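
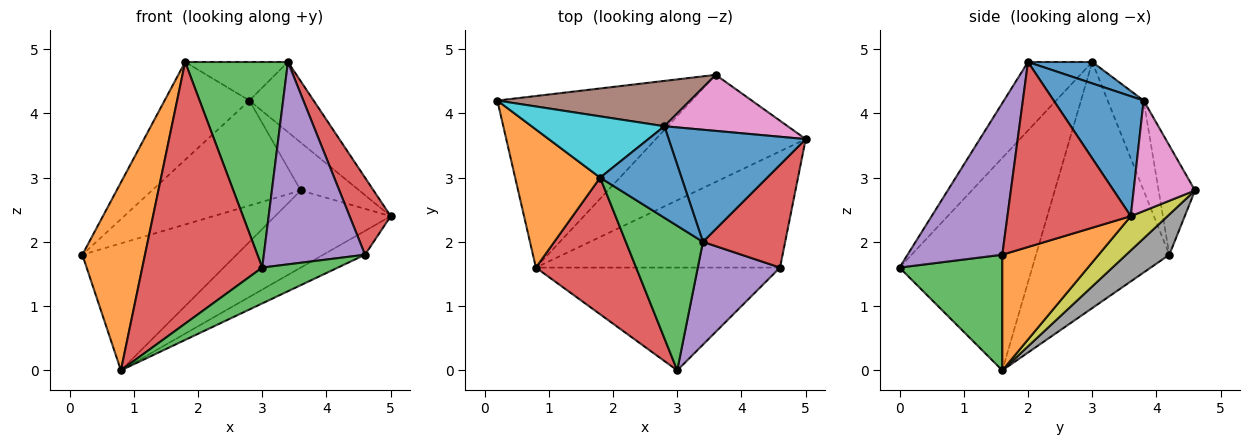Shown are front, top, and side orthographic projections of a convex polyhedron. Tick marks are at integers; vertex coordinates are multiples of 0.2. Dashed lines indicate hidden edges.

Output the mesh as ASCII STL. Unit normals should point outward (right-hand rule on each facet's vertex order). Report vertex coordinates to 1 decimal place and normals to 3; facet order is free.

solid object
 facet normal 0.596 0.426 0.681
  outer loop
   vertex 2.8 3.8 4.2
   vertex 3.4 2.0 4.8
   vertex 5.0 3.6 2.4
  endloop
 endfacet
 facet normal 0.421 0.182 -0.889
  outer loop
   vertex 4.6 1.6 1.8
   vertex 0.8 1.6 0.0
   vertex 5.0 3.6 2.4
  endloop
 endfacet
 facet normal 0.408 -0.301 -0.862
  outer loop
   vertex 4.6 1.6 1.8
   vertex 3.0 0.0 1.6
   vertex 0.8 1.6 0.0
  endloop
 endfacet
 facet normal 0.874 -0.291 0.389
  outer loop
   vertex 4.6 1.6 1.8
   vertex 5.0 3.6 2.4
   vertex 3.4 2.0 4.8
  endloop
 endfacet
 facet normal 0.641 -0.684 0.348
  outer loop
   vertex 4.6 1.6 1.8
   vertex 3.4 2.0 4.8
   vertex 3.0 0.0 1.6
  endloop
 endfacet
 facet normal -0.219 0.896 0.387
  outer loop
   vertex 3.6 4.6 2.8
   vertex 0.2 4.2 1.8
   vertex 2.8 3.8 4.2
  endloop
 endfacet
 facet normal 0.563 0.537 0.628
  outer loop
   vertex 3.6 4.6 2.8
   vertex 2.8 3.8 4.2
   vertex 5.0 3.6 2.4
  endloop
 endfacet
 facet normal 0.164 0.587 -0.793
  outer loop
   vertex 3.6 4.6 2.8
   vertex 0.8 1.6 0.0
   vertex 0.2 4.2 1.8
  endloop
 endfacet
 facet normal 0.182 0.575 -0.798
  outer loop
   vertex 3.6 4.6 2.8
   vertex 5.0 3.6 2.4
   vertex 0.8 1.6 0.0
  endloop
 endfacet
 facet normal -0.338 0.798 0.499
  outer loop
   vertex 1.8 3.0 4.8
   vertex 2.8 3.8 4.2
   vertex 0.2 4.2 1.8
  endloop
 endfacet
 facet normal 0.236 0.377 0.896
  outer loop
   vertex 1.8 3.0 4.8
   vertex 3.4 2.0 4.8
   vertex 2.8 3.8 4.2
  endloop
 endfacet
 facet normal -0.864 -0.406 0.298
  outer loop
   vertex 1.8 3.0 4.8
   vertex 0.2 4.2 1.8
   vertex 0.8 1.6 0.0
  endloop
 endfacet
 facet normal -0.455 -0.728 0.512
  outer loop
   vertex 1.8 3.0 4.8
   vertex 3.0 0.0 1.6
   vertex 3.4 2.0 4.8
  endloop
 endfacet
 facet normal -0.700 -0.633 0.330
  outer loop
   vertex 1.8 3.0 4.8
   vertex 0.8 1.6 0.0
   vertex 3.0 0.0 1.6
  endloop
 endfacet
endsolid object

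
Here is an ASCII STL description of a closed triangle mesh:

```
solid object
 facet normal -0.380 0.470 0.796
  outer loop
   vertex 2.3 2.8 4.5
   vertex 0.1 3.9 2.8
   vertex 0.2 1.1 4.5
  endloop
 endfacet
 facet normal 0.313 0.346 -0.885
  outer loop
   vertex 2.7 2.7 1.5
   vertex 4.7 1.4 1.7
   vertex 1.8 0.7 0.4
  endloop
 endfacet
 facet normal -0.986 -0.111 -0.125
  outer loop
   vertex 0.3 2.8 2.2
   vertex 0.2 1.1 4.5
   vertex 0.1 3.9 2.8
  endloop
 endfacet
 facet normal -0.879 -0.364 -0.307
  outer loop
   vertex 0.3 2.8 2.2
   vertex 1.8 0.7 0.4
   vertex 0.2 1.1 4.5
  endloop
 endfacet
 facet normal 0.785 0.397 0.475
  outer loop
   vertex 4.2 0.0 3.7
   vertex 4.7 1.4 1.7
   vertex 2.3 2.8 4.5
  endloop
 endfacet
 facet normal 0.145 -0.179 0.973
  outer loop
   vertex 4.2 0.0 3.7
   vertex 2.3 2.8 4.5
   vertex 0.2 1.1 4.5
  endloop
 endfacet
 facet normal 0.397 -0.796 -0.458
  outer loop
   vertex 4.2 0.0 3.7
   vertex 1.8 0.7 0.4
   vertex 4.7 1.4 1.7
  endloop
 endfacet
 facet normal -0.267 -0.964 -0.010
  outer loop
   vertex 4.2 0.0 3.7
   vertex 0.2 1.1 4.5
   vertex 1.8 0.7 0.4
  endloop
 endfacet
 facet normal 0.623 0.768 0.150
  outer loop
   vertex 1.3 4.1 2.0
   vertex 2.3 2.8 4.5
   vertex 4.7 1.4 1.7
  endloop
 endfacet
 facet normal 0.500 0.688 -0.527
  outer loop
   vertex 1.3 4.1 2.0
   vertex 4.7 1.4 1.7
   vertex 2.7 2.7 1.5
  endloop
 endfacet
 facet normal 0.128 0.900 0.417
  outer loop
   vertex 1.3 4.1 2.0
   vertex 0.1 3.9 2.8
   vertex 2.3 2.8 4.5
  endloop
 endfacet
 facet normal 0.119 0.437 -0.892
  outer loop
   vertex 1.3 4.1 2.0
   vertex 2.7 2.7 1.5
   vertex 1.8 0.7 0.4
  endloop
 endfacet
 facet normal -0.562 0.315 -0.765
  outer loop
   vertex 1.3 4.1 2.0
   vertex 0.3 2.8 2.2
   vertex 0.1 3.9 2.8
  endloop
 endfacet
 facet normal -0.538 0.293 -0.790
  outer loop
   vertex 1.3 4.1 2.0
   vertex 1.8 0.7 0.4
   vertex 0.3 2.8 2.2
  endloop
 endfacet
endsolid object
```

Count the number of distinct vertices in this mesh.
9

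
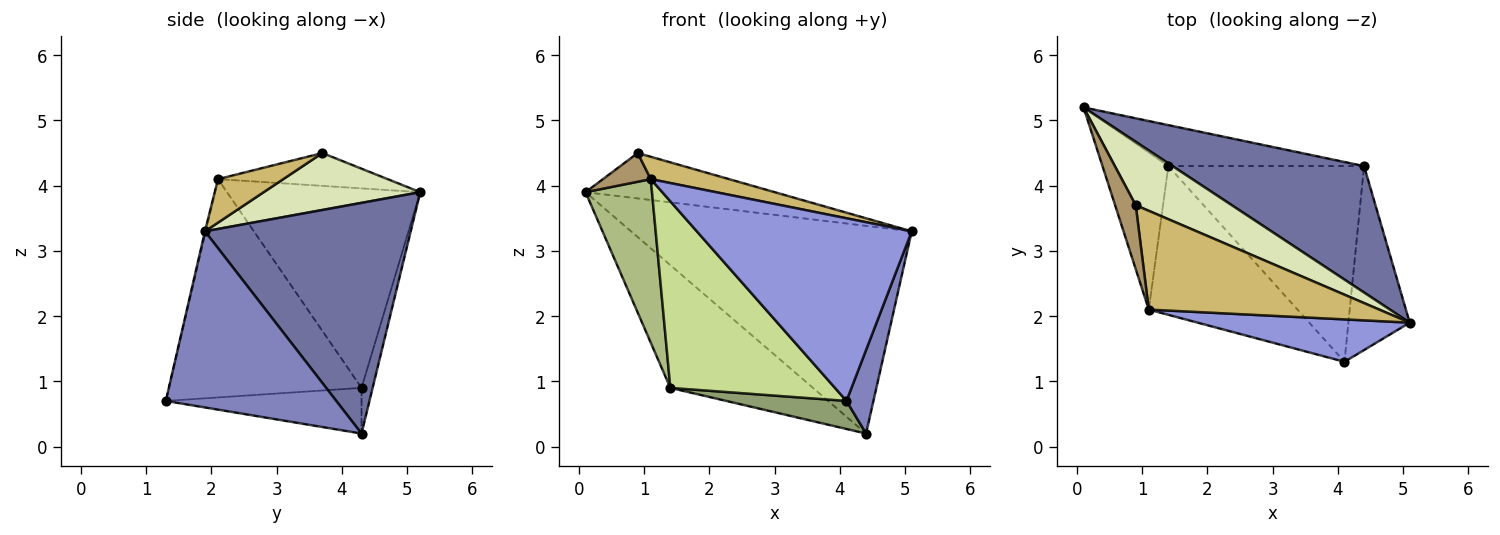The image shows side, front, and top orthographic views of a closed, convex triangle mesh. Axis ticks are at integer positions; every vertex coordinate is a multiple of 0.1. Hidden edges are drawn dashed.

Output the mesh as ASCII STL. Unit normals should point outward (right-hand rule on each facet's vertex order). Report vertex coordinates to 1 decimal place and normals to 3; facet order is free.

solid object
 facet normal 0.531 0.724 0.441
  outer loop
   vertex 4.4 4.3 0.2
   vertex 0.1 5.2 3.9
   vertex 5.1 1.9 3.3
  endloop
 endfacet
 facet normal 0.934 -0.148 -0.325
  outer loop
   vertex 4.1 1.3 0.7
   vertex 4.4 4.3 0.2
   vertex 5.1 1.9 3.3
  endloop
 endfacet
 facet normal -0.003 -0.974 0.226
  outer loop
   vertex 1.1 2.1 4.1
   vertex 4.1 1.3 0.7
   vertex 5.1 1.9 3.3
  endloop
 endfacet
 facet normal -0.074 0.946 -0.316
  outer loop
   vertex 1.4 4.3 0.9
   vertex 0.1 5.2 3.9
   vertex 4.4 4.3 0.2
  endloop
 endfacet
 facet normal -0.225 -0.138 -0.964
  outer loop
   vertex 1.4 4.3 0.9
   vertex 4.4 4.3 0.2
   vertex 4.1 1.3 0.7
  endloop
 endfacet
 facet normal -0.903 -0.310 -0.298
  outer loop
   vertex 1.4 4.3 0.9
   vertex 1.1 2.1 4.1
   vertex 0.1 5.2 3.9
  endloop
 endfacet
 facet normal -0.675 -0.577 -0.460
  outer loop
   vertex 1.4 4.3 0.9
   vertex 4.1 1.3 0.7
   vertex 1.1 2.1 4.1
  endloop
 endfacet
 facet normal 0.434 0.524 0.732
  outer loop
   vertex 0.9 3.7 4.5
   vertex 5.1 1.9 3.3
   vertex 0.1 5.2 3.9
  endloop
 endfacet
 facet normal -0.824 -0.232 0.517
  outer loop
   vertex 0.9 3.7 4.5
   vertex 0.1 5.2 3.9
   vertex 1.1 2.1 4.1
  endloop
 endfacet
 facet normal 0.181 -0.217 0.959
  outer loop
   vertex 0.9 3.7 4.5
   vertex 1.1 2.1 4.1
   vertex 5.1 1.9 3.3
  endloop
 endfacet
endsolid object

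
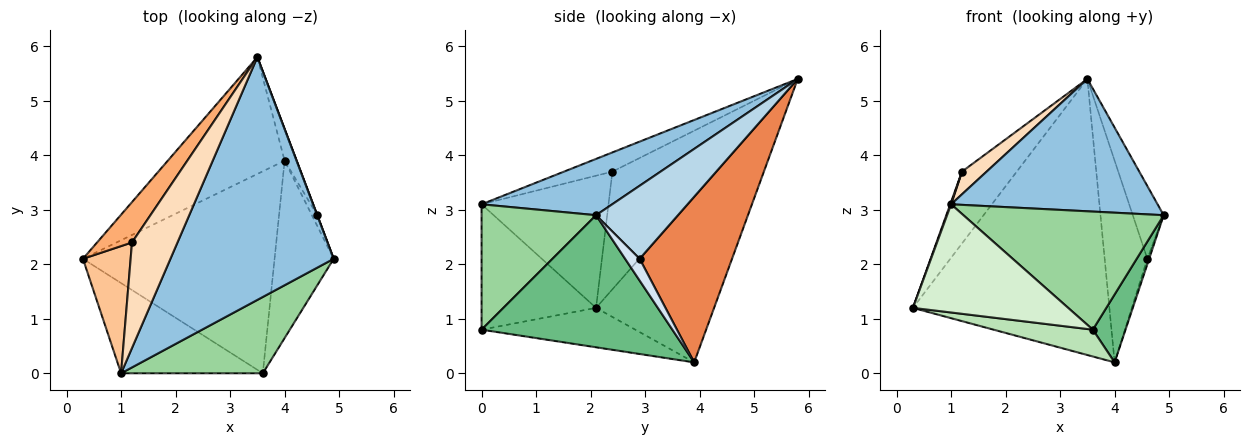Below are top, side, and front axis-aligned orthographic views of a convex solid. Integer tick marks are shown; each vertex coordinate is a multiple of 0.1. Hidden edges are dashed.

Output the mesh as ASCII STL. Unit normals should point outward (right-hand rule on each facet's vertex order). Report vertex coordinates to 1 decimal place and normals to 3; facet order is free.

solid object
 facet normal -0.484 0.806 -0.341
  outer loop
   vertex 4.0 3.9 0.2
   vertex 0.3 2.1 1.2
   vertex 3.5 5.8 5.4
  endloop
 endfacet
 facet normal 0.290 -0.458 0.840
  outer loop
   vertex 1.0 0.0 3.1
   vertex 4.9 2.1 2.9
   vertex 3.5 5.8 5.4
  endloop
 endfacet
 facet normal 0.936 0.353 0.002
  outer loop
   vertex 4.6 2.9 2.1
   vertex 3.5 5.8 5.4
   vertex 4.9 2.1 2.9
  endloop
 endfacet
 facet normal 0.963 0.120 -0.241
  outer loop
   vertex 4.6 2.9 2.1
   vertex 4.9 2.1 2.9
   vertex 4.0 3.9 0.2
  endloop
 endfacet
 facet normal 0.906 0.418 -0.066
  outer loop
   vertex 4.6 2.9 2.1
   vertex 4.0 3.9 0.2
   vertex 3.5 5.8 5.4
  endloop
 endfacet
 facet normal -0.855 0.452 0.254
  outer loop
   vertex 1.2 2.4 3.7
   vertex 3.5 5.8 5.4
   vertex 0.3 2.1 1.2
  endloop
 endfacet
 facet normal -0.941 -0.006 0.339
  outer loop
   vertex 1.2 2.4 3.7
   vertex 0.3 2.1 1.2
   vertex 1.0 0.0 3.1
  endloop
 endfacet
 facet normal -0.381 -0.194 0.904
  outer loop
   vertex 1.2 2.4 3.7
   vertex 1.0 0.0 3.1
   vertex 3.5 5.8 5.4
  endloop
 endfacet
 facet normal 0.902 -0.155 -0.404
  outer loop
   vertex 3.6 0.0 0.8
   vertex 4.0 3.9 0.2
   vertex 4.9 2.1 2.9
  endloop
 endfacet
 facet normal 0.433 -0.757 0.489
  outer loop
   vertex 3.6 0.0 0.8
   vertex 4.9 2.1 2.9
   vertex 1.0 0.0 3.1
  endloop
 endfacet
 facet normal -0.200 -0.129 -0.971
  outer loop
   vertex 3.6 0.0 0.8
   vertex 0.3 2.1 1.2
   vertex 4.0 3.9 0.2
  endloop
 endfacet
 facet normal -0.493 -0.668 -0.557
  outer loop
   vertex 3.6 0.0 0.8
   vertex 1.0 0.0 3.1
   vertex 0.3 2.1 1.2
  endloop
 endfacet
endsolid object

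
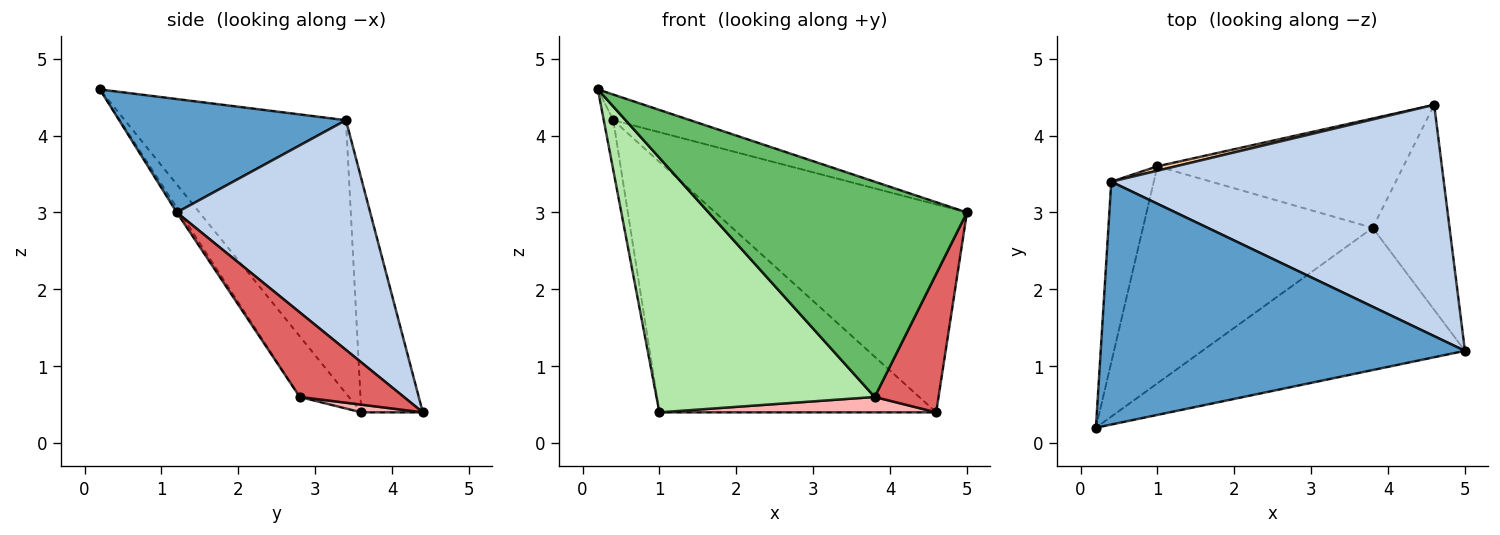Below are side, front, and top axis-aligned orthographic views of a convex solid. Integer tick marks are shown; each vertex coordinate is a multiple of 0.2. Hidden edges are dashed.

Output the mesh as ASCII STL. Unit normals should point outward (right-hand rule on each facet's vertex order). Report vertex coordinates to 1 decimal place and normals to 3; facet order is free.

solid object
 facet normal 0.296 0.100 0.950
  outer loop
   vertex 0.4 3.4 4.2
   vertex 0.2 0.2 4.6
   vertex 5.0 1.2 3.0
  endloop
 endfacet
 facet normal 0.457 0.595 0.662
  outer loop
   vertex 0.4 3.4 4.2
   vertex 5.0 1.2 3.0
   vertex 4.6 4.4 0.4
  endloop
 endfacet
 facet normal -0.987 0.042 -0.154
  outer loop
   vertex 0.4 3.4 4.2
   vertex 1.0 3.6 0.4
   vertex 0.2 0.2 4.6
  endloop
 endfacet
 facet normal -0.217 0.976 0.017
  outer loop
   vertex 0.4 3.4 4.2
   vertex 4.6 4.4 0.4
   vertex 1.0 3.6 0.4
  endloop
 endfacet
 facet normal -0.010 -0.834 -0.551
  outer loop
   vertex 3.8 2.8 0.6
   vertex 5.0 1.2 3.0
   vertex 0.2 0.2 4.6
  endloop
 endfacet
 facet normal -0.169 -0.750 -0.639
  outer loop
   vertex 3.8 2.8 0.6
   vertex 0.2 0.2 4.6
   vertex 1.0 3.6 0.4
  endloop
 endfacet
 facet normal 0.674 -0.413 -0.612
  outer loop
   vertex 3.8 2.8 0.6
   vertex 4.6 4.4 0.4
   vertex 5.0 1.2 3.0
  endloop
 endfacet
 facet normal 0.031 -0.139 -0.990
  outer loop
   vertex 3.8 2.8 0.6
   vertex 1.0 3.6 0.4
   vertex 4.6 4.4 0.4
  endloop
 endfacet
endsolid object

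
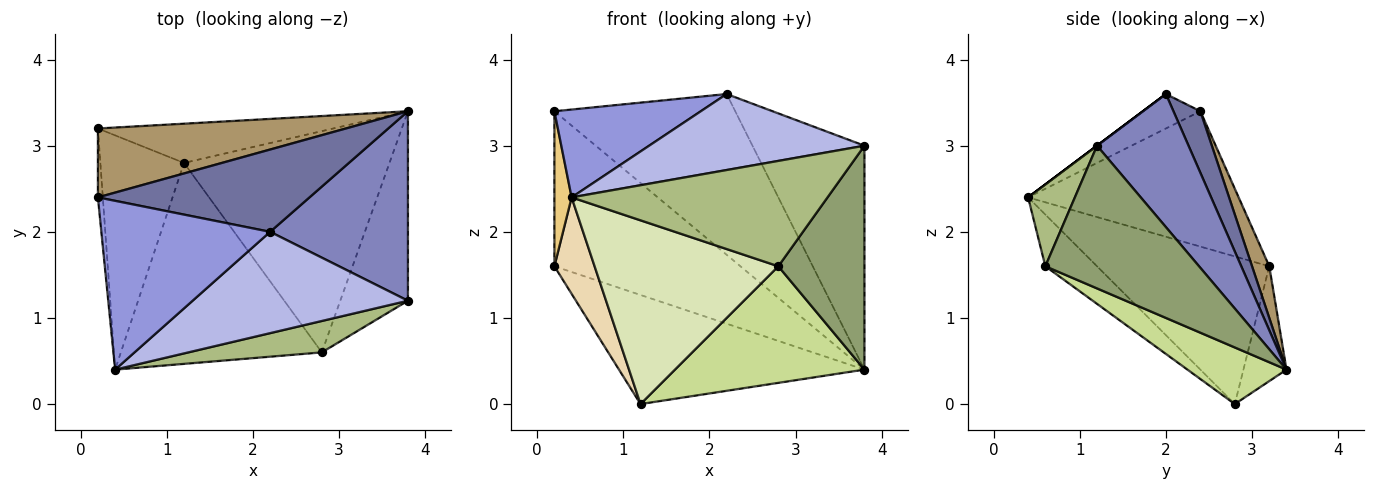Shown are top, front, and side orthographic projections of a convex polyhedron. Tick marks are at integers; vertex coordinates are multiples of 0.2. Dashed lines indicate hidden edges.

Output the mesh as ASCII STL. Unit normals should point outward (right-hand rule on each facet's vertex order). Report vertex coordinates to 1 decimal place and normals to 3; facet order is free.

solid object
 facet normal 0.131 0.882 0.452
  outer loop
   vertex 2.2 2.0 3.6
   vertex 3.8 3.4 0.4
   vertex 0.2 2.4 3.4
  endloop
 endfacet
 facet normal 0.529 0.648 0.548
  outer loop
   vertex 2.2 2.0 3.6
   vertex 3.8 1.2 3.0
   vertex 3.8 3.4 0.4
  endloop
 endfacet
 facet normal -0.178 -0.454 0.873
  outer loop
   vertex 2.2 2.0 3.6
   vertex 0.2 2.4 3.4
   vertex 0.4 0.4 2.4
  endloop
 endfacet
 facet normal 0.000 -0.600 0.800
  outer loop
   vertex 2.2 2.0 3.6
   vertex 0.4 0.4 2.4
   vertex 3.8 1.2 3.0
  endloop
 endfacet
 facet normal 0.806 -0.452 -0.382
  outer loop
   vertex 2.8 0.6 1.6
   vertex 3.8 3.4 0.4
   vertex 3.8 1.2 3.0
  endloop
 endfacet
 facet normal 0.172 -0.944 0.281
  outer loop
   vertex 2.8 0.6 1.6
   vertex 3.8 1.2 3.0
   vertex 0.4 0.4 2.4
  endloop
 endfacet
 facet normal 0.237 -0.453 -0.860
  outer loop
   vertex 2.8 0.6 1.6
   vertex 1.2 2.8 0.0
   vertex 3.8 3.4 0.4
  endloop
 endfacet
 facet normal -0.186 -0.663 -0.725
  outer loop
   vertex 2.8 0.6 1.6
   vertex 0.4 0.4 2.4
   vertex 1.2 2.8 0.0
  endloop
 endfacet
 facet normal 0.084 0.911 0.405
  outer loop
   vertex 0.2 3.2 1.6
   vertex 0.2 2.4 3.4
   vertex 3.8 3.4 0.4
  endloop
 endfacet
 facet normal -0.163 0.928 -0.334
  outer loop
   vertex 0.2 3.2 1.6
   vertex 3.8 3.4 0.4
   vertex 1.2 2.8 0.0
  endloop
 endfacet
 facet normal -0.996 -0.081 -0.036
  outer loop
   vertex 0.2 3.2 1.6
   vertex 0.4 0.4 2.4
   vertex 0.2 2.4 3.4
  endloop
 endfacet
 facet normal -0.853 -0.199 -0.483
  outer loop
   vertex 0.2 3.2 1.6
   vertex 1.2 2.8 0.0
   vertex 0.4 0.4 2.4
  endloop
 endfacet
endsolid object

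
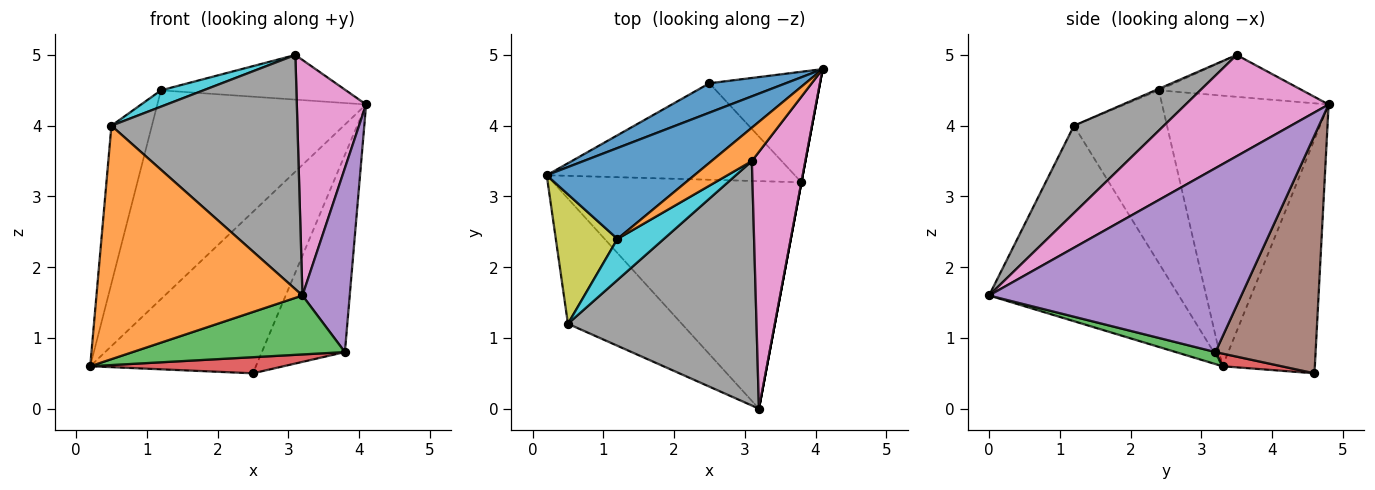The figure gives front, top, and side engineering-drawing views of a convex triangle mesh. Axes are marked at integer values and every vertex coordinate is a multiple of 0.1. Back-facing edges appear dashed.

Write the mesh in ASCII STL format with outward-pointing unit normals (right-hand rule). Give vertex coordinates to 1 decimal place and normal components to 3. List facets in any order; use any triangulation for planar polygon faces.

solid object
 facet normal -0.481 0.863 0.157
  outer loop
   vertex 2.5 4.6 0.5
   vertex 0.2 3.3 0.6
   vertex 4.1 4.8 4.3
  endloop
 endfacet
 facet normal -0.630 -0.684 -0.367
  outer loop
   vertex 0.5 1.2 4.0
   vertex 0.2 3.3 0.6
   vertex 3.2 0.0 1.6
  endloop
 endfacet
 facet normal 0.047 -0.251 -0.967
  outer loop
   vertex 3.8 3.2 0.8
   vertex 3.2 0.0 1.6
   vertex 0.2 3.3 0.6
  endloop
 endfacet
 facet normal 0.050 -0.165 -0.985
  outer loop
   vertex 3.8 3.2 0.8
   vertex 0.2 3.3 0.6
   vertex 2.5 4.6 0.5
  endloop
 endfacet
 facet normal 0.983 -0.184 0.000
  outer loop
   vertex 3.8 3.2 0.8
   vertex 4.1 4.8 4.3
   vertex 3.2 0.0 1.6
  endloop
 endfacet
 facet normal 0.725 0.601 -0.337
  outer loop
   vertex 3.8 3.2 0.8
   vertex 2.5 4.6 0.5
   vertex 4.1 4.8 4.3
  endloop
 endfacet
 facet normal 0.813 -0.394 0.429
  outer loop
   vertex 3.1 3.5 5.0
   vertex 3.2 0.0 1.6
   vertex 4.1 4.8 4.3
  endloop
 endfacet
 facet normal 0.317 -0.656 0.685
  outer loop
   vertex 3.1 3.5 5.0
   vertex 0.5 1.2 4.0
   vertex 3.2 0.0 1.6
  endloop
 endfacet
 facet normal -0.872 0.379 0.311
  outer loop
   vertex 1.2 2.4 4.5
   vertex 0.2 3.3 0.6
   vertex 0.5 1.2 4.0
  endloop
 endfacet
 facet normal -0.031 -0.369 0.929
  outer loop
   vertex 1.2 2.4 4.5
   vertex 0.5 1.2 4.0
   vertex 3.1 3.5 5.0
  endloop
 endfacet
 facet normal -0.590 0.740 0.322
  outer loop
   vertex 1.2 2.4 4.5
   vertex 4.1 4.8 4.3
   vertex 0.2 3.3 0.6
  endloop
 endfacet
 facet normal -0.528 0.680 0.509
  outer loop
   vertex 1.2 2.4 4.5
   vertex 3.1 3.5 5.0
   vertex 4.1 4.8 4.3
  endloop
 endfacet
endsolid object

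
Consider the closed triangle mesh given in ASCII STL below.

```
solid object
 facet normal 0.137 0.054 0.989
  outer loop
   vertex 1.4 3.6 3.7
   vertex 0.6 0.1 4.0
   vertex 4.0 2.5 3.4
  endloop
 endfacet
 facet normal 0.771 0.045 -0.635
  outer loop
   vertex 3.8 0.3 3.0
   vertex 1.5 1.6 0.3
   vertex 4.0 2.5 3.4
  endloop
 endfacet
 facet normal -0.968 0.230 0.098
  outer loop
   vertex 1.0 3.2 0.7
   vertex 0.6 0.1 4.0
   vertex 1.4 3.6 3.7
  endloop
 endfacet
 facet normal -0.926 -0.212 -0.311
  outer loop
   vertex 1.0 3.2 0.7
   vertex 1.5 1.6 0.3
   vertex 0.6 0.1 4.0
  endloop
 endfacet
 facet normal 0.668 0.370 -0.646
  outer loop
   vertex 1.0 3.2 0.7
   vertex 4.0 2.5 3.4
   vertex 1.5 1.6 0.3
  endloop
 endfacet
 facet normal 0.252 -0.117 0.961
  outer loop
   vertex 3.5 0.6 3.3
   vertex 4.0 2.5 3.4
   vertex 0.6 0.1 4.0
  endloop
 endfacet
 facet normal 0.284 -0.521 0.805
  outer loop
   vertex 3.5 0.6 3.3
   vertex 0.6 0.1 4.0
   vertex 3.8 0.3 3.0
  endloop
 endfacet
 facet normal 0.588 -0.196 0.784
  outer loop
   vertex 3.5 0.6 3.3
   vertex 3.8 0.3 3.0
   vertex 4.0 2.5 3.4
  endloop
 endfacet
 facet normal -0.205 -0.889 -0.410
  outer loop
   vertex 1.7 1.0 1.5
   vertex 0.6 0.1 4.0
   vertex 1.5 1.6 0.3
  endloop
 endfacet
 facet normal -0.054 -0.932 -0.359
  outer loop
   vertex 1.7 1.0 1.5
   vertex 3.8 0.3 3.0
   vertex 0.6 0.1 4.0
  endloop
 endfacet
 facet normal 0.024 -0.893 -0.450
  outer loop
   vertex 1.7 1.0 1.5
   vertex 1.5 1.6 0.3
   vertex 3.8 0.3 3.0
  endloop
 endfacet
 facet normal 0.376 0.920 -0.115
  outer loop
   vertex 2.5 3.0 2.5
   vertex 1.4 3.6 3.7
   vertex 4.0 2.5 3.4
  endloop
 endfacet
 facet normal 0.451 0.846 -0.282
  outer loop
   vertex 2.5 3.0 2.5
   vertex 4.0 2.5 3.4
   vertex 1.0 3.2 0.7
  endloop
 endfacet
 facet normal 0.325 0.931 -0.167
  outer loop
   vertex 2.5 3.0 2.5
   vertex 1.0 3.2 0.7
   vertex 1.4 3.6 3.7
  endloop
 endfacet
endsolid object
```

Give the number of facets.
14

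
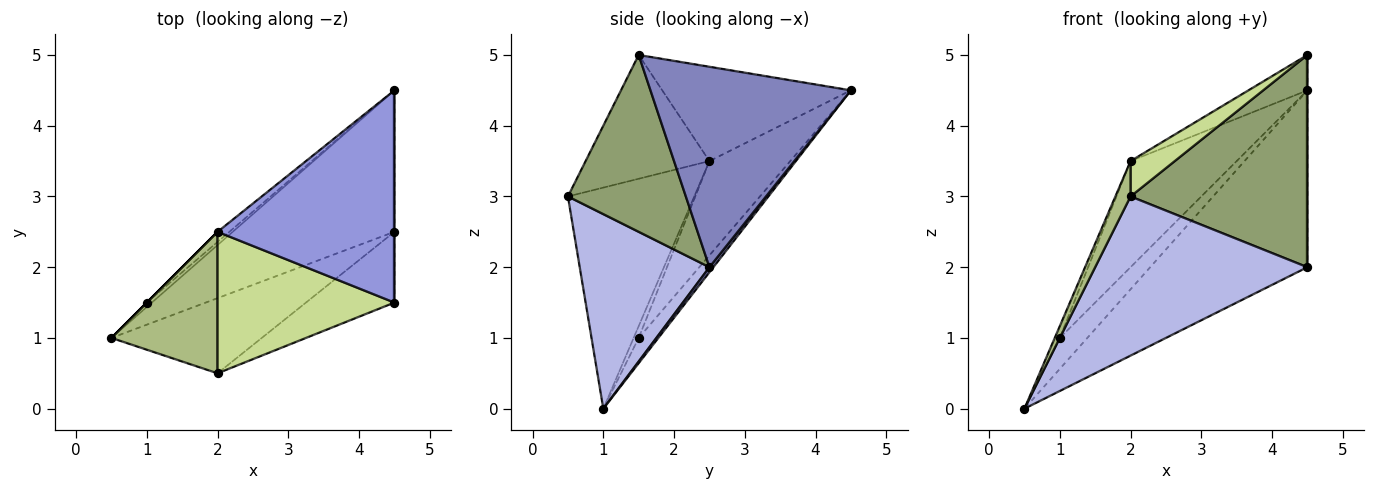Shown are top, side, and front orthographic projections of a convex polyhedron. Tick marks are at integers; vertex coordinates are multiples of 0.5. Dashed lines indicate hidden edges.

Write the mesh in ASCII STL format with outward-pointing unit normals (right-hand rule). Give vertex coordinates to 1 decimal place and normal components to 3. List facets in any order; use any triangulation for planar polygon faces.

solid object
 facet normal 0.020 0.781 -0.625
  outer loop
   vertex 4.5 4.5 4.5
   vertex 4.5 2.5 2.0
   vertex 0.5 1.0 0.0
  endloop
 endfacet
 facet normal 1.000 0.000 0.000
  outer loop
   vertex 4.5 1.5 5.0
   vertex 4.5 2.5 2.0
   vertex 4.5 4.5 4.5
  endloop
 endfacet
 facet normal -0.466 0.145 0.873
  outer loop
   vertex 2.0 2.5 3.5
   vertex 4.5 1.5 5.0
   vertex 4.5 4.5 4.5
  endloop
 endfacet
 facet normal 0.484 -0.791 -0.374
  outer loop
   vertex 2.0 0.5 3.0
   vertex 0.5 1.0 0.0
   vertex 4.5 2.5 2.0
  endloop
 endfacet
 facet normal 0.535 -0.802 -0.267
  outer loop
   vertex 2.0 0.5 3.0
   vertex 4.5 2.5 2.0
   vertex 4.5 1.5 5.0
  endloop
 endfacet
 facet normal -0.896 -0.108 0.430
  outer loop
   vertex 2.0 0.5 3.0
   vertex 2.0 2.5 3.5
   vertex 0.5 1.0 0.0
  endloop
 endfacet
 facet normal -0.562 -0.201 0.803
  outer loop
   vertex 2.0 0.5 3.0
   vertex 4.5 1.5 5.0
   vertex 2.0 2.5 3.5
  endloop
 endfacet
 facet normal -0.577 0.808 -0.115
  outer loop
   vertex 1.0 1.5 1.0
   vertex 4.5 4.5 4.5
   vertex 0.5 1.0 0.0
  endloop
 endfacet
 facet normal -0.707 0.707 0.000
  outer loop
   vertex 1.0 1.5 1.0
   vertex 0.5 1.0 0.0
   vertex 2.0 2.5 3.5
  endloop
 endfacet
 facet normal -0.604 0.793 -0.076
  outer loop
   vertex 1.0 1.5 1.0
   vertex 2.0 2.5 3.5
   vertex 4.5 4.5 4.5
  endloop
 endfacet
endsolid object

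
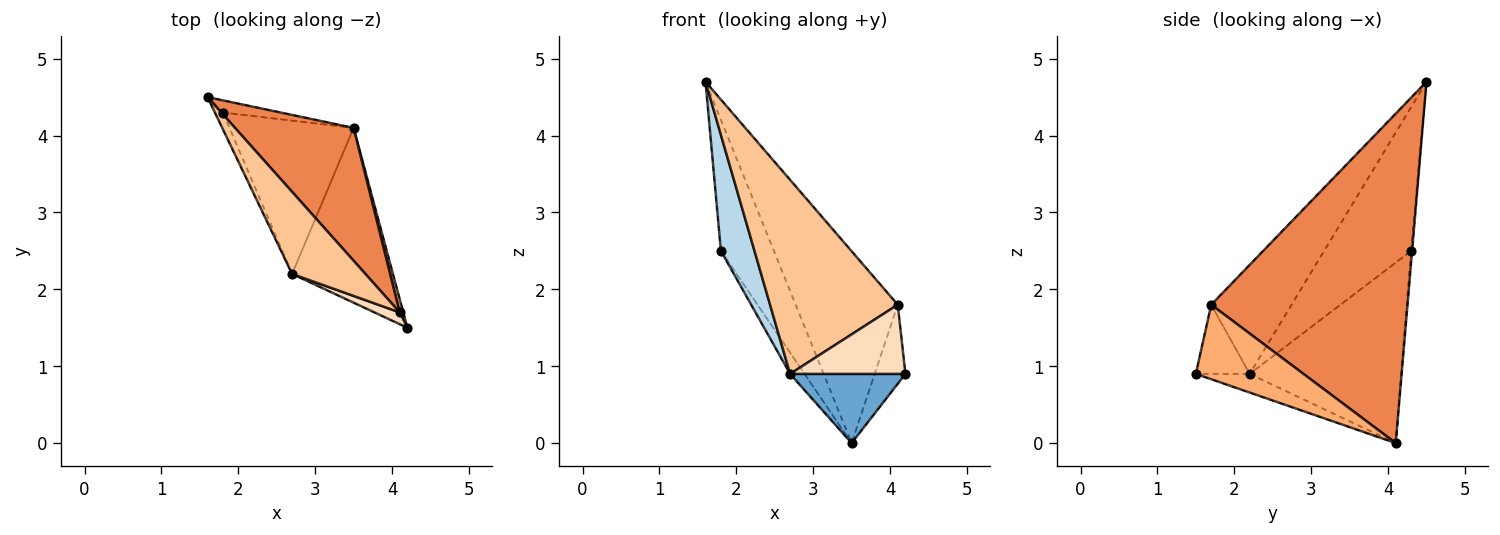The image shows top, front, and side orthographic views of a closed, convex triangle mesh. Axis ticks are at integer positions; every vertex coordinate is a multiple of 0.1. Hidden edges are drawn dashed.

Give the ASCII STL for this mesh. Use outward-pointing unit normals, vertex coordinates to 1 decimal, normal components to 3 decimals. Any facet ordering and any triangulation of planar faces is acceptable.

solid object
 facet normal -0.169 -0.363 -0.916
  outer loop
   vertex 2.7 2.2 0.9
   vertex 3.5 4.1 0.0
   vertex 4.2 1.5 0.9
  endloop
 endfacet
 facet normal -0.018 0.996 -0.092
  outer loop
   vertex 1.8 4.3 2.5
   vertex 1.6 4.5 4.7
   vertex 3.5 4.1 0.0
  endloop
 endfacet
 facet normal -0.932 -0.360 -0.052
  outer loop
   vertex 1.8 4.3 2.5
   vertex 2.7 2.2 0.9
   vertex 1.6 4.5 4.7
  endloop
 endfacet
 facet normal -0.821 0.078 -0.565
  outer loop
   vertex 1.8 4.3 2.5
   vertex 3.5 4.1 0.0
   vertex 2.7 2.2 0.9
  endloop
 endfacet
 facet normal 0.845 0.439 0.304
  outer loop
   vertex 4.1 1.7 1.8
   vertex 3.5 4.1 0.0
   vertex 1.6 4.5 4.7
  endloop
 endfacet
 facet normal 0.961 0.274 0.046
  outer loop
   vertex 4.1 1.7 1.8
   vertex 4.2 1.5 0.9
   vertex 3.5 4.1 0.0
  endloop
 endfacet
 facet normal -0.501 -0.797 0.337
  outer loop
   vertex 4.1 1.7 1.8
   vertex 1.6 4.5 4.7
   vertex 2.7 2.2 0.9
  endloop
 endfacet
 facet normal -0.418 -0.896 0.153
  outer loop
   vertex 4.1 1.7 1.8
   vertex 2.7 2.2 0.9
   vertex 4.2 1.5 0.9
  endloop
 endfacet
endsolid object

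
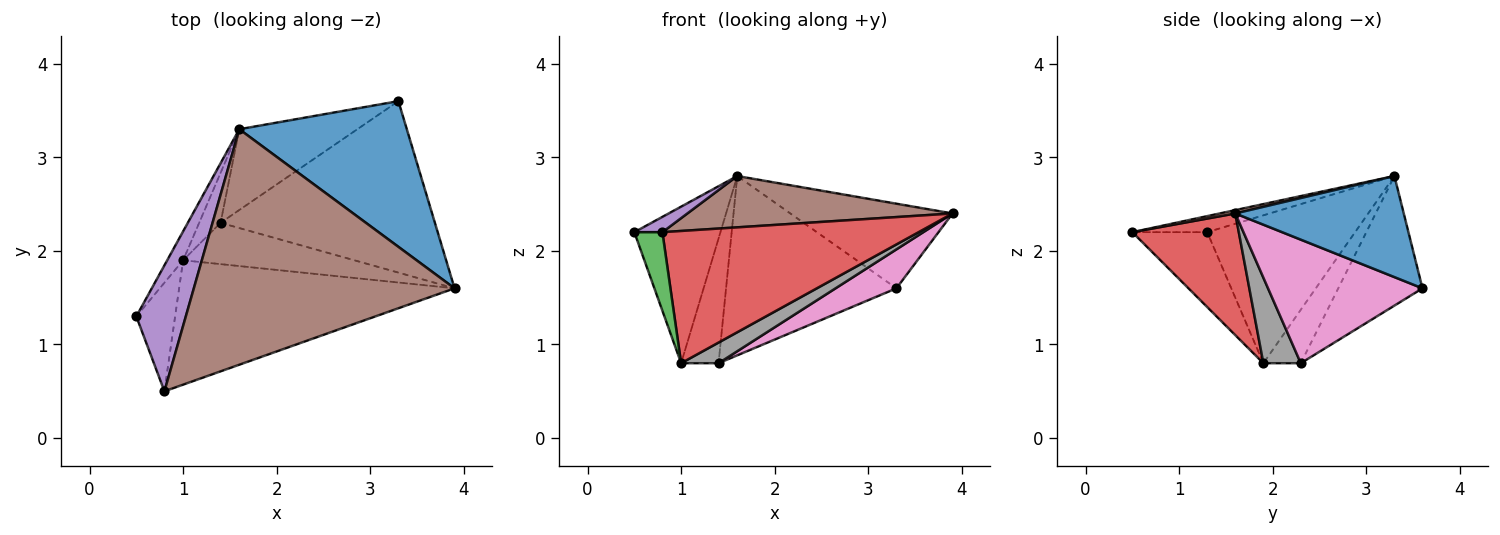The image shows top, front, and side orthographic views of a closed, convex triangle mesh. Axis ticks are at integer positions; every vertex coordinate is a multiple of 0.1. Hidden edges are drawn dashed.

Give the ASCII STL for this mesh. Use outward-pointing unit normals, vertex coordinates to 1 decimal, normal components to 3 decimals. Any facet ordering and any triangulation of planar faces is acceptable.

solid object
 facet normal 0.463 0.445 0.767
  outer loop
   vertex 1.6 3.3 2.8
   vertex 3.9 1.6 2.4
   vertex 3.3 3.6 1.6
  endloop
 endfacet
 facet normal -0.860 0.501 -0.093
  outer loop
   vertex 1.0 1.9 0.8
   vertex 0.5 1.3 2.2
   vertex 1.6 3.3 2.8
  endloop
 endfacet
 facet normal -0.843 -0.316 -0.436
  outer loop
   vertex 0.8 0.5 2.2
   vertex 0.5 1.3 2.2
   vertex 1.0 1.9 0.8
  endloop
 endfacet
 facet normal 0.290 -0.697 -0.656
  outer loop
   vertex 0.8 0.5 2.2
   vertex 1.0 1.9 0.8
   vertex 3.9 1.6 2.4
  endloop
 endfacet
 facet normal -0.306 -0.115 0.945
  outer loop
   vertex 0.8 0.5 2.2
   vertex 1.6 3.3 2.8
   vertex 0.5 1.3 2.2
  endloop
 endfacet
 facet normal 0.013 -0.213 0.977
  outer loop
   vertex 0.8 0.5 2.2
   vertex 3.9 1.6 2.4
   vertex 1.6 3.3 2.8
  endloop
 endfacet
 facet normal 0.490 -0.193 -0.850
  outer loop
   vertex 1.4 2.3 0.8
   vertex 3.3 3.6 1.6
   vertex 3.9 1.6 2.4
  endloop
 endfacet
 facet normal 0.408 -0.408 -0.816
  outer loop
   vertex 1.4 2.3 0.8
   vertex 3.9 1.6 2.4
   vertex 1.0 1.9 0.8
  endloop
 endfacet
 facet normal -0.411 0.831 -0.374
  outer loop
   vertex 1.4 2.3 0.8
   vertex 1.6 3.3 2.8
   vertex 3.3 3.6 1.6
  endloop
 endfacet
 facet normal -0.680 0.680 -0.272
  outer loop
   vertex 1.4 2.3 0.8
   vertex 1.0 1.9 0.8
   vertex 1.6 3.3 2.8
  endloop
 endfacet
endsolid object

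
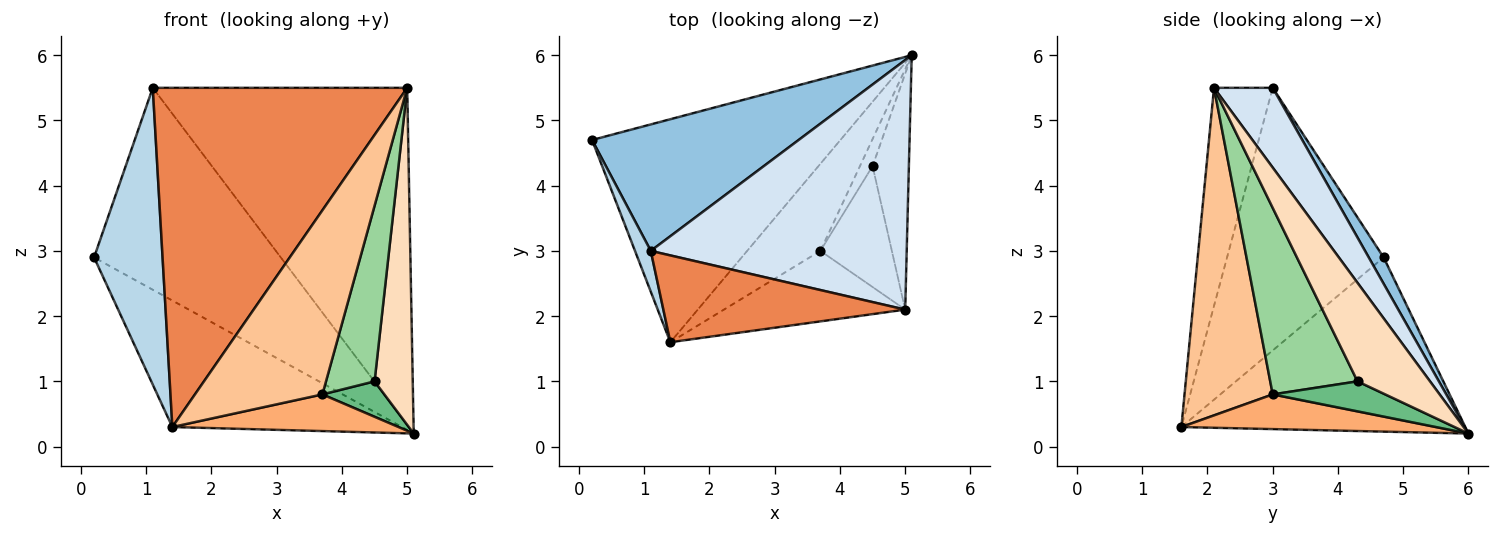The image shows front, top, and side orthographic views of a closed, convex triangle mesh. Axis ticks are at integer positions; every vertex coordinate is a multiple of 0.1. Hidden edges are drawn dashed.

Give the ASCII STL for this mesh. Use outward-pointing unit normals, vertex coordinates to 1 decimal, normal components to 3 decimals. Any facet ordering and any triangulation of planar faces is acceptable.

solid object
 facet normal -0.521 0.421 -0.743
  outer loop
   vertex 1.4 1.6 0.3
   vertex 0.2 4.7 2.9
   vertex 5.1 6.0 0.2
  endloop
 endfacet
 facet normal 0.067 0.846 0.530
  outer loop
   vertex 1.1 3.0 5.5
   vertex 5.1 6.0 0.2
   vertex 0.2 4.7 2.9
  endloop
 endfacet
 facet normal -0.915 -0.400 0.055
  outer loop
   vertex 1.1 3.0 5.5
   vertex 0.2 4.7 2.9
   vertex 1.4 1.6 0.3
  endloop
 endfacet
 facet normal 0.182 0.790 0.585
  outer loop
   vertex 5.0 2.1 5.5
   vertex 5.1 6.0 0.2
   vertex 1.1 3.0 5.5
  endloop
 endfacet
 facet normal -0.218 -0.945 0.242
  outer loop
   vertex 5.0 2.1 5.5
   vertex 1.1 3.0 5.5
   vertex 1.4 1.6 0.3
  endloop
 endfacet
 facet normal 0.400 -0.356 -0.845
  outer loop
   vertex 3.7 3.0 0.8
   vertex 1.4 1.6 0.3
   vertex 5.1 6.0 0.2
  endloop
 endfacet
 facet normal 0.543 -0.784 -0.300
  outer loop
   vertex 3.7 3.0 0.8
   vertex 5.0 2.1 5.5
   vertex 1.4 1.6 0.3
  endloop
 endfacet
 facet normal 0.841 -0.443 -0.310
  outer loop
   vertex 4.5 4.3 1.0
   vertex 5.1 6.0 0.2
   vertex 5.0 2.1 5.5
  endloop
 endfacet
 facet normal 0.822 -0.453 -0.345
  outer loop
   vertex 4.5 4.3 1.0
   vertex 3.7 3.0 0.8
   vertex 5.1 6.0 0.2
  endloop
 endfacet
 facet normal 0.829 -0.461 -0.317
  outer loop
   vertex 4.5 4.3 1.0
   vertex 5.0 2.1 5.5
   vertex 3.7 3.0 0.8
  endloop
 endfacet
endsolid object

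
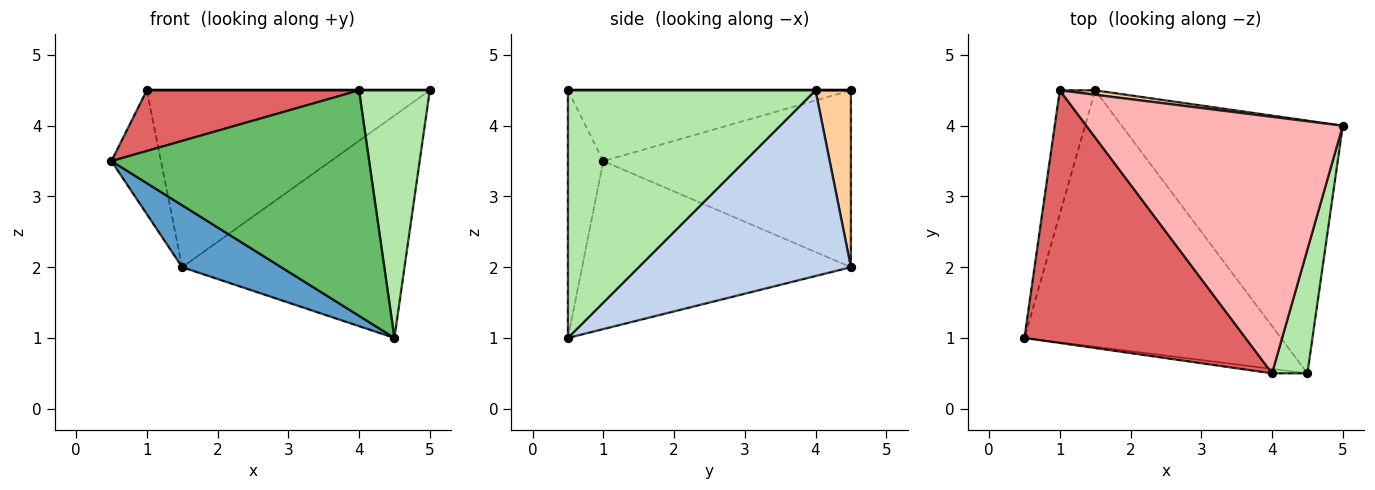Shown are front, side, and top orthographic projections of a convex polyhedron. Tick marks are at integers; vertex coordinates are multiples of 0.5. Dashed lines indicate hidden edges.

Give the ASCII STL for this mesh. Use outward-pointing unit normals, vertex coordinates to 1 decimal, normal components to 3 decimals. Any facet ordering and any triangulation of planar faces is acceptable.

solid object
 facet normal -0.537 -0.198 -0.820
  outer loop
   vertex 1.5 4.5 2.0
   vertex 4.5 0.5 1.0
   vertex 0.5 1.0 3.5
  endloop
 endfacet
 facet normal 0.533 0.559 -0.635
  outer loop
   vertex 1.5 4.5 2.0
   vertex 5.0 4.0 4.5
   vertex 4.5 0.5 1.0
  endloop
 endfacet
 facet normal -0.962 0.192 -0.192
  outer loop
   vertex 1.0 4.5 4.5
   vertex 1.5 4.5 2.0
   vertex 0.5 1.0 3.5
  endloop
 endfacet
 facet normal 0.124 0.992 0.025
  outer loop
   vertex 1.0 4.5 4.5
   vertex 5.0 4.0 4.5
   vertex 1.5 4.5 2.0
  endloop
 endfacet
 facet normal -0.136 -0.991 -0.019
  outer loop
   vertex 4.0 0.5 4.5
   vertex 0.5 1.0 3.5
   vertex 4.5 0.5 1.0
  endloop
 endfacet
 facet normal 0.953 -0.272 0.136
  outer loop
   vertex 4.0 0.5 4.5
   vertex 4.5 0.5 1.0
   vertex 5.0 4.0 4.5
  endloop
 endfacet
 facet normal -0.297 -0.223 0.928
  outer loop
   vertex 4.0 0.5 4.5
   vertex 1.0 4.5 4.5
   vertex 0.5 1.0 3.5
  endloop
 endfacet
 facet normal 0.000 0.000 1.000
  outer loop
   vertex 4.0 0.5 4.5
   vertex 5.0 4.0 4.5
   vertex 1.0 4.5 4.5
  endloop
 endfacet
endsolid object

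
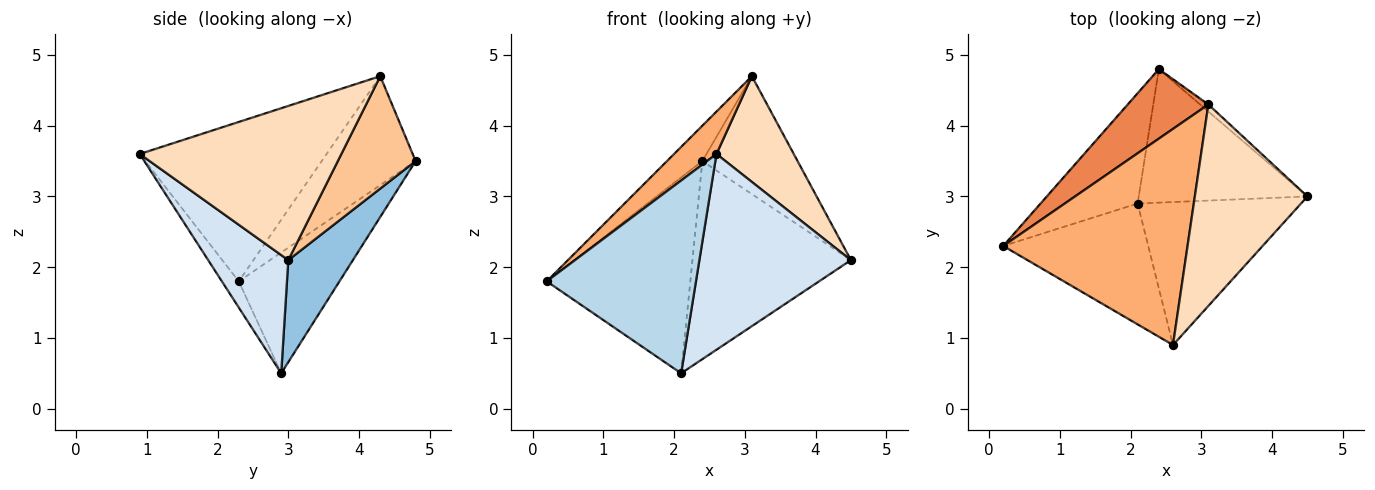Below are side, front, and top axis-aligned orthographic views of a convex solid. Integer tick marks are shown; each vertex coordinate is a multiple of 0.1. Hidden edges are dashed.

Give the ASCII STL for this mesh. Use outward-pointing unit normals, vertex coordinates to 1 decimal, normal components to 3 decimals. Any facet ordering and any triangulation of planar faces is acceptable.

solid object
 facet normal -0.521 0.744 -0.419
  outer loop
   vertex 2.1 2.9 0.5
   vertex 0.2 2.3 1.8
   vertex 2.4 4.8 3.5
  endloop
 endfacet
 facet normal 0.320 0.786 -0.530
  outer loop
   vertex 2.1 2.9 0.5
   vertex 2.4 4.8 3.5
   vertex 4.5 3.0 2.1
  endloop
 endfacet
 facet normal -0.095 -0.843 -0.529
  outer loop
   vertex 2.1 2.9 0.5
   vertex 2.6 0.9 3.6
   vertex 0.2 2.3 1.8
  endloop
 endfacet
 facet normal 0.393 -0.743 -0.542
  outer loop
   vertex 2.1 2.9 0.5
   vertex 4.5 3.0 2.1
   vertex 2.6 0.9 3.6
  endloop
 endfacet
 facet normal -0.769 0.290 0.569
  outer loop
   vertex 3.1 4.3 4.7
   vertex 2.4 4.8 3.5
   vertex 0.2 2.3 1.8
  endloop
 endfacet
 facet normal -0.647 -0.147 0.748
  outer loop
   vertex 3.1 4.3 4.7
   vertex 0.2 2.3 1.8
   vertex 2.6 0.9 3.6
  endloop
 endfacet
 facet normal 0.632 0.774 -0.046
  outer loop
   vertex 3.1 4.3 4.7
   vertex 4.5 3.0 2.1
   vertex 2.4 4.8 3.5
  endloop
 endfacet
 facet normal 0.772 -0.296 0.563
  outer loop
   vertex 3.1 4.3 4.7
   vertex 2.6 0.9 3.6
   vertex 4.5 3.0 2.1
  endloop
 endfacet
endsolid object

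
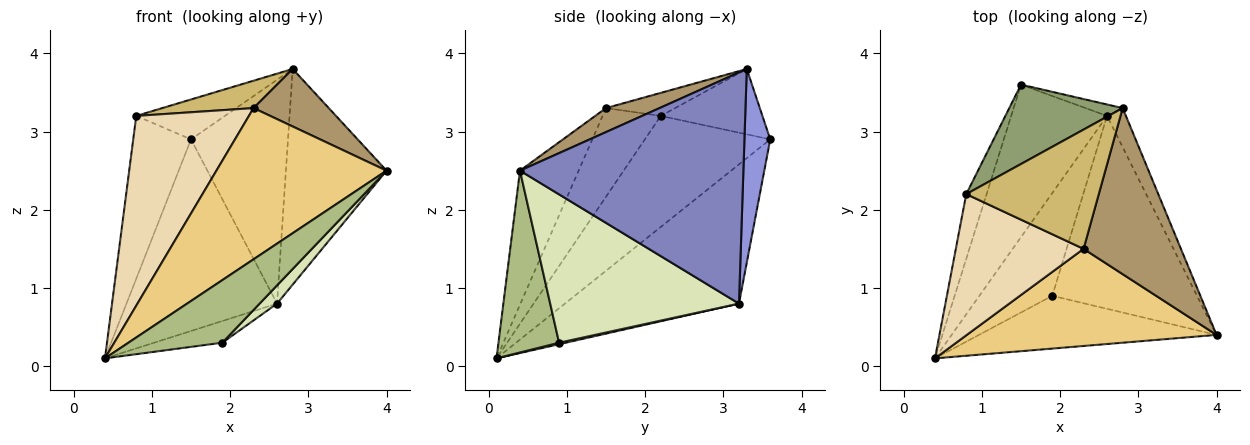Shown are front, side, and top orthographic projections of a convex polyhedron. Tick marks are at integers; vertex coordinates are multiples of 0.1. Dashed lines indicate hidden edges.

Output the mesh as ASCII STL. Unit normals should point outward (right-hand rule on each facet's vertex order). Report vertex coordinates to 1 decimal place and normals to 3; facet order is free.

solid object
 facet normal -0.671 0.580 -0.462
  outer loop
   vertex 2.6 3.2 0.8
   vertex 0.4 0.1 0.1
   vertex 1.5 3.6 2.9
  endloop
 endfacet
 facet normal 0.909 0.410 -0.074
  outer loop
   vertex 2.6 3.2 0.8
   vertex 2.8 3.3 3.8
   vertex 4.0 0.4 2.5
  endloop
 endfacet
 facet normal 0.257 0.965 -0.049
  outer loop
   vertex 2.6 3.2 0.8
   vertex 1.5 3.6 2.9
   vertex 2.8 3.3 3.8
  endloop
 endfacet
 facet normal -0.896 0.413 -0.164
  outer loop
   vertex 0.8 2.2 3.2
   vertex 1.5 3.6 2.9
   vertex 0.4 0.1 0.1
  endloop
 endfacet
 facet normal -0.458 0.399 0.794
  outer loop
   vertex 0.8 2.2 3.2
   vertex 2.8 3.3 3.8
   vertex 1.5 3.6 2.9
  endloop
 endfacet
 facet normal 0.443 -0.685 -0.578
  outer loop
   vertex 1.9 0.9 0.3
   vertex 4.0 0.4 2.5
   vertex 0.4 0.1 0.1
  endloop
 endfacet
 facet normal 0.020 0.206 -0.978
  outer loop
   vertex 1.9 0.9 0.3
   vertex 0.4 0.1 0.1
   vertex 2.6 3.2 0.8
  endloop
 endfacet
 facet normal 0.714 -0.066 -0.697
  outer loop
   vertex 1.9 0.9 0.3
   vertex 2.6 3.2 0.8
   vertex 4.0 0.4 2.5
  endloop
 endfacet
 facet normal 0.227 -0.319 0.920
  outer loop
   vertex 2.3 1.5 3.3
   vertex 4.0 0.4 2.5
   vertex 2.8 3.3 3.8
  endloop
 endfacet
 facet normal -0.167 -0.221 0.961
  outer loop
   vertex 2.3 1.5 3.3
   vertex 2.8 3.3 3.8
   vertex 0.8 2.2 3.2
  endloop
 endfacet
 facet normal -0.279 -0.808 0.519
  outer loop
   vertex 2.3 1.5 3.3
   vertex 0.4 0.1 0.1
   vertex 4.0 0.4 2.5
  endloop
 endfacet
 facet normal -0.383 -0.741 0.551
  outer loop
   vertex 2.3 1.5 3.3
   vertex 0.8 2.2 3.2
   vertex 0.4 0.1 0.1
  endloop
 endfacet
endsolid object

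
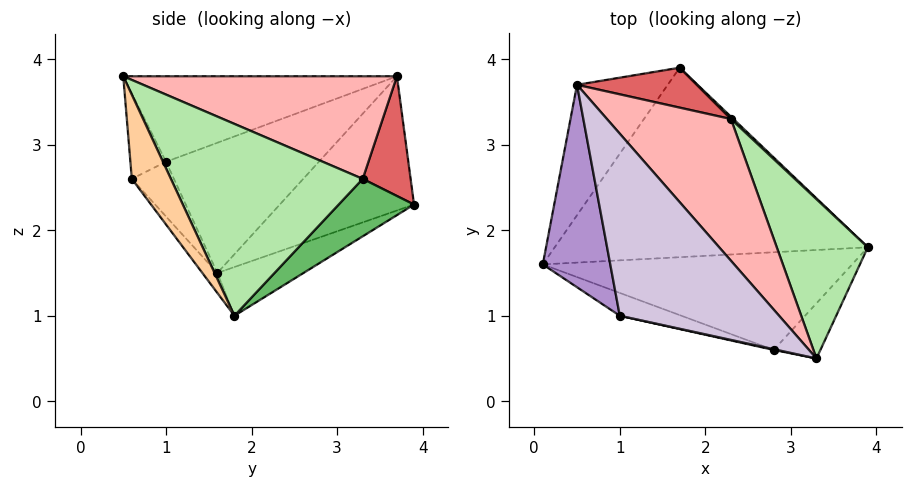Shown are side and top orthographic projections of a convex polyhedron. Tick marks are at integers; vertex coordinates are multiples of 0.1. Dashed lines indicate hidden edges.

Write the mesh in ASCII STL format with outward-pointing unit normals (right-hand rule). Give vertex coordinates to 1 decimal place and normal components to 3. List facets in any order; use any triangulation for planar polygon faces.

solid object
 facet normal -0.140 0.411 -0.901
  outer loop
   vertex 1.7 3.9 2.3
   vertex 3.9 1.8 1.0
   vertex 0.1 1.6 1.5
  endloop
 endfacet
 facet normal -0.656 0.611 -0.443
  outer loop
   vertex 0.5 3.7 3.8
   vertex 1.7 3.9 2.3
   vertex 0.1 1.6 1.5
  endloop
 endfacet
 facet normal -0.040 -0.786 -0.617
  outer loop
   vertex 2.8 0.6 2.6
   vertex 0.1 1.6 1.5
   vertex 3.9 1.8 1.0
  endloop
 endfacet
 facet normal 0.497 -0.823 -0.276
  outer loop
   vertex 2.8 0.6 2.6
   vertex 3.9 1.8 1.0
   vertex 3.3 0.5 3.8
  endloop
 endfacet
 facet normal 0.699 0.714 0.030
  outer loop
   vertex 2.3 3.3 2.6
   vertex 3.9 1.8 1.0
   vertex 1.7 3.9 2.3
  endloop
 endfacet
 facet normal 0.806 0.452 0.382
  outer loop
   vertex 2.3 3.3 2.6
   vertex 3.3 0.5 3.8
   vertex 3.9 1.8 1.0
  endloop
 endfacet
 facet normal 0.485 0.728 0.485
  outer loop
   vertex 2.3 3.3 2.6
   vertex 1.7 3.9 2.3
   vertex 0.5 3.7 3.8
  endloop
 endfacet
 facet normal 0.557 0.487 0.673
  outer loop
   vertex 2.3 3.3 2.6
   vertex 0.5 3.7 3.8
   vertex 3.3 0.5 3.8
  endloop
 endfacet
 facet normal -0.842 -0.318 0.436
  outer loop
   vertex 1.0 1.0 2.8
   vertex 0.5 3.7 3.8
   vertex 0.1 1.6 1.5
  endloop
 endfacet
 facet normal -0.437 -0.382 0.814
  outer loop
   vertex 1.0 1.0 2.8
   vertex 3.3 0.5 3.8
   vertex 0.5 3.7 3.8
  endloop
 endfacet
 facet normal -0.237 -0.934 -0.267
  outer loop
   vertex 1.0 1.0 2.8
   vertex 0.1 1.6 1.5
   vertex 2.8 0.6 2.6
  endloop
 endfacet
 facet normal -0.216 -0.976 0.009
  outer loop
   vertex 1.0 1.0 2.8
   vertex 2.8 0.6 2.6
   vertex 3.3 0.5 3.8
  endloop
 endfacet
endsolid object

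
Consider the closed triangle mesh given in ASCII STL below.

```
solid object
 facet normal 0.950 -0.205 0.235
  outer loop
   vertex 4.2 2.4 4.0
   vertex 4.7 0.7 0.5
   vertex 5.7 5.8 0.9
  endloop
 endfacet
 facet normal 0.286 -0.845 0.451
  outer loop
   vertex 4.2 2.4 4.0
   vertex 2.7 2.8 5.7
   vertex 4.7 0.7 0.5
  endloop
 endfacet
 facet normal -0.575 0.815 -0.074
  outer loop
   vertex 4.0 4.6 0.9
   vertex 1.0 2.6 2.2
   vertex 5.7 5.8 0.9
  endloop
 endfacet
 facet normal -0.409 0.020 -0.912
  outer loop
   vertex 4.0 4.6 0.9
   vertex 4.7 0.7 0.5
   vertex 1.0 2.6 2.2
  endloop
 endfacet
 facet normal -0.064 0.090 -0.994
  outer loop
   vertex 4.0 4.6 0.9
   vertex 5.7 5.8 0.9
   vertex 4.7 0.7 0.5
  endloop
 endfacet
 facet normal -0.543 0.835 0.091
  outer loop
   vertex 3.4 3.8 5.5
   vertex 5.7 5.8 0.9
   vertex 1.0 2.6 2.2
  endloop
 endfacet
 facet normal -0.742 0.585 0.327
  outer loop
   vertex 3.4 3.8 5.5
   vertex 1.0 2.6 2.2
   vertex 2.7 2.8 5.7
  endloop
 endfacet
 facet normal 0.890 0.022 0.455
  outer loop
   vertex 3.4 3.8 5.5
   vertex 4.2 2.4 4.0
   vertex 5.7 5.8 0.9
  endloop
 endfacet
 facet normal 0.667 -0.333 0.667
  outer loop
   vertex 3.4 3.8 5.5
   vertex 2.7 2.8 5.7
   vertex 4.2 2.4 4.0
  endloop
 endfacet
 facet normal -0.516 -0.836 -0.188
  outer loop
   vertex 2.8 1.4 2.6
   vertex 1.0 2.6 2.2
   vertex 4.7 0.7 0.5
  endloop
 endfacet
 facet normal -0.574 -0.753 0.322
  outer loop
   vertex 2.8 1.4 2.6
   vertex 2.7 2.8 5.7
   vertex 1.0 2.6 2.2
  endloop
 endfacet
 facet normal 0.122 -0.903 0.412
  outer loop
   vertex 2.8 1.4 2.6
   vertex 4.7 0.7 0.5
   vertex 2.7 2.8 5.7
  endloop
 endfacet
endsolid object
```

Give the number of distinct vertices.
8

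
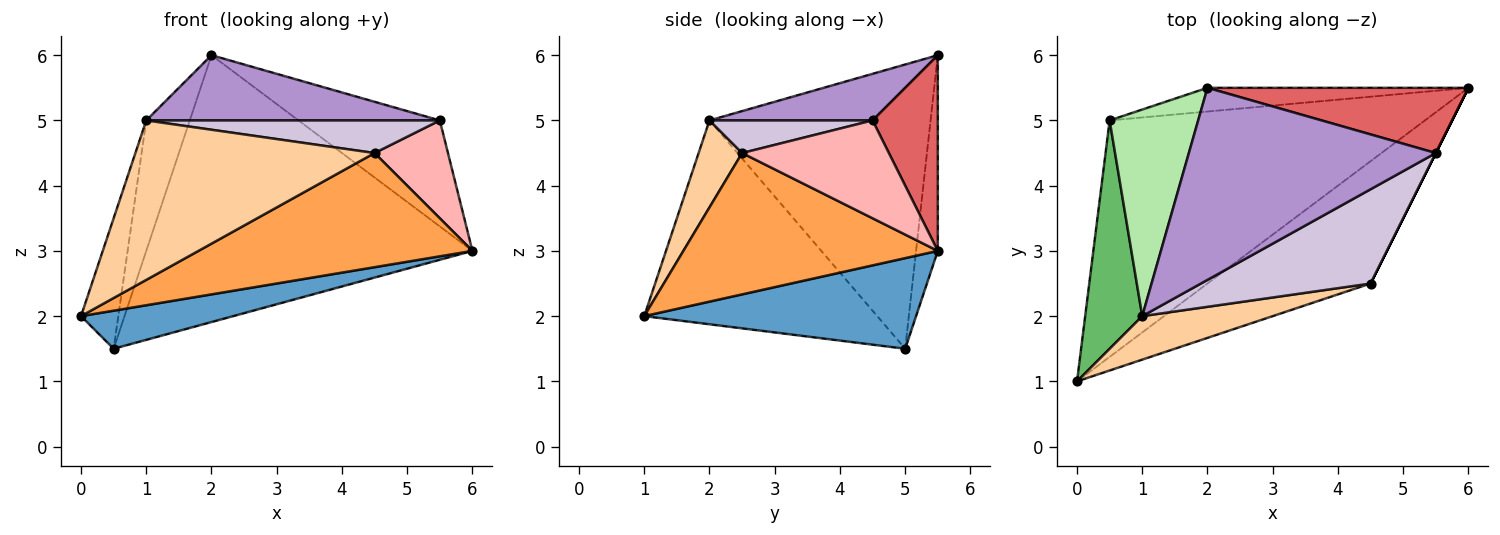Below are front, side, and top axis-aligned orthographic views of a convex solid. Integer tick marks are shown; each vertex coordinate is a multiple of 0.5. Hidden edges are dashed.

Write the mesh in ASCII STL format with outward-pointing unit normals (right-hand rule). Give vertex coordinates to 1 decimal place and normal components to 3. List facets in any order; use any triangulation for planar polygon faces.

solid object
 facet normal 0.273 -0.153 -0.950
  outer loop
   vertex 0.5 5.0 1.5
   vertex 6.0 5.5 3.0
   vertex 0.0 1.0 2.0
  endloop
 endfacet
 facet normal -0.066 0.994 -0.088
  outer loop
   vertex 2.0 5.5 6.0
   vertex 6.0 5.5 3.0
   vertex 0.5 5.0 1.5
  endloop
 endfacet
 facet normal 0.535 -0.576 -0.618
  outer loop
   vertex 4.5 2.5 4.5
   vertex 0.0 1.0 2.0
   vertex 6.0 5.5 3.0
  endloop
 endfacet
 facet normal 0.173 -0.950 0.259
  outer loop
   vertex 1.0 2.0 5.0
   vertex 0.0 1.0 2.0
   vertex 4.5 2.5 4.5
  endloop
 endfacet
 facet normal -0.952 0.152 0.266
  outer loop
   vertex 1.0 2.0 5.0
   vertex 0.5 5.0 1.5
   vertex 0.0 1.0 2.0
  endloop
 endfacet
 facet normal -0.938 0.185 0.292
  outer loop
   vertex 1.0 2.0 5.0
   vertex 2.0 5.5 6.0
   vertex 0.5 5.0 1.5
  endloop
 endfacet
 facet normal 0.366 0.793 0.488
  outer loop
   vertex 5.5 4.5 5.0
   vertex 6.0 5.5 3.0
   vertex 2.0 5.5 6.0
  endloop
 endfacet
 facet normal 0.894 -0.447 0.000
  outer loop
   vertex 5.5 4.5 5.0
   vertex 4.5 2.5 4.5
   vertex 6.0 5.5 3.0
  endloop
 endfacet
 facet normal 0.176 -0.317 0.932
  outer loop
   vertex 5.5 4.5 5.0
   vertex 2.0 5.5 6.0
   vertex 1.0 2.0 5.0
  endloop
 endfacet
 facet normal 0.179 -0.322 0.930
  outer loop
   vertex 5.5 4.5 5.0
   vertex 1.0 2.0 5.0
   vertex 4.5 2.5 4.5
  endloop
 endfacet
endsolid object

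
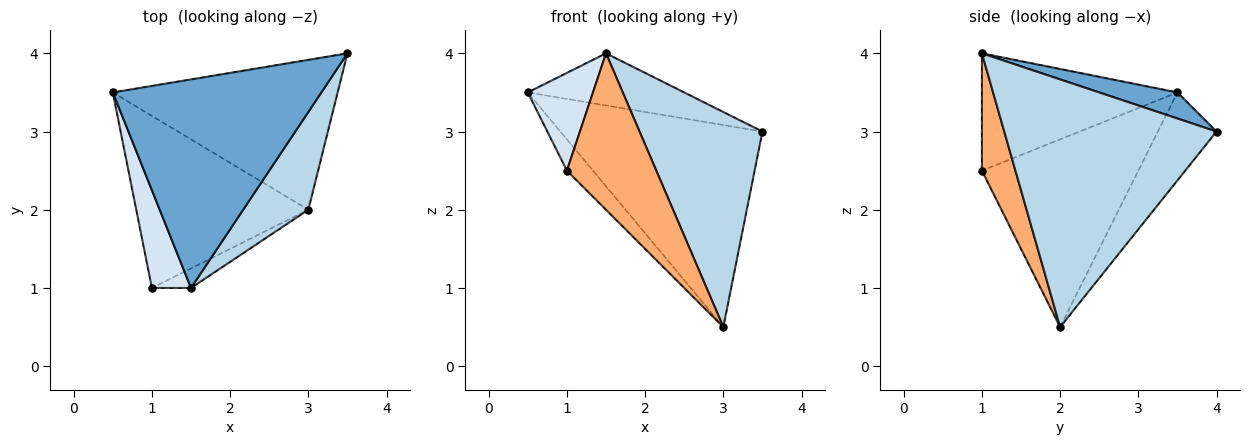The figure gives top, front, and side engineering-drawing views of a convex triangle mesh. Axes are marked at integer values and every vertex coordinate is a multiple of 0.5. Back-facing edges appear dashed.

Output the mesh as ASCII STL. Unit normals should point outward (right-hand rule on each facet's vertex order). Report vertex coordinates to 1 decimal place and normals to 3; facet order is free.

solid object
 facet normal 0.120 0.241 0.963
  outer loop
   vertex 1.5 1.0 4.0
   vertex 3.5 4.0 3.0
   vertex 0.5 3.5 3.5
  endloop
 endfacet
 facet normal -0.227 0.782 -0.580
  outer loop
   vertex 3.0 2.0 0.5
   vertex 0.5 3.5 3.5
   vertex 3.5 4.0 3.0
  endloop
 endfacet
 facet normal 0.844 -0.489 0.222
  outer loop
   vertex 3.0 2.0 0.5
   vertex 3.5 4.0 3.0
   vertex 1.5 1.0 4.0
  endloop
 endfacet
 facet normal -0.905 -0.302 0.302
  outer loop
   vertex 1.0 1.0 2.5
   vertex 1.5 1.0 4.0
   vertex 0.5 3.5 3.5
  endloop
 endfacet
 facet normal -0.732 0.122 -0.671
  outer loop
   vertex 1.0 1.0 2.5
   vertex 0.5 3.5 3.5
   vertex 3.0 2.0 0.5
  endloop
 endfacet
 facet normal 0.349 -0.930 -0.116
  outer loop
   vertex 1.0 1.0 2.5
   vertex 3.0 2.0 0.5
   vertex 1.5 1.0 4.0
  endloop
 endfacet
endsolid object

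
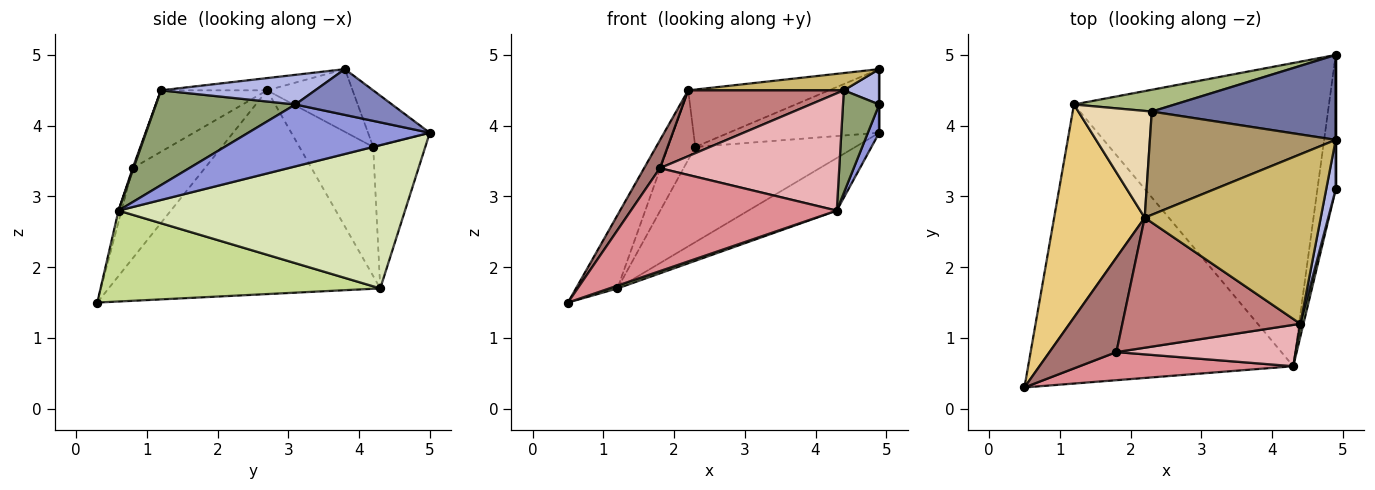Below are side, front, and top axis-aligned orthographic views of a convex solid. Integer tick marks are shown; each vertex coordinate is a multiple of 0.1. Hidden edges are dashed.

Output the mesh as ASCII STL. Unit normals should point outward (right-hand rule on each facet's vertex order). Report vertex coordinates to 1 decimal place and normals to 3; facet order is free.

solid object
 facet normal -0.239 0.583 0.777
  outer loop
   vertex 2.3 4.2 3.7
   vertex 4.9 3.8 4.8
   vertex 4.9 5.0 3.9
  endloop
 endfacet
 facet normal 1.000 0.000 0.000
  outer loop
   vertex 4.9 3.1 4.3
   vertex 4.9 5.0 3.9
   vertex 4.9 3.8 4.8
  endloop
 endfacet
 facet normal 0.957 -0.060 -0.283
  outer loop
   vertex 4.9 3.1 4.3
   vertex 4.3 0.6 2.8
   vertex 4.9 5.0 3.9
  endloop
 endfacet
 facet normal 0.930 -0.213 0.299
  outer loop
   vertex 4.9 3.1 4.3
   vertex 4.9 3.8 4.8
   vertex 4.4 1.2 4.5
  endloop
 endfacet
 facet normal 0.967 -0.251 0.032
  outer loop
   vertex 4.9 3.1 4.3
   vertex 4.4 1.2 4.5
   vertex 4.3 0.6 2.8
  endloop
 endfacet
 facet normal -0.302 0.929 0.213
  outer loop
   vertex 1.2 4.3 1.7
   vertex 2.3 4.2 3.7
   vertex 4.9 5.0 3.9
  endloop
 endfacet
 facet normal 0.324 -0.009 -0.946
  outer loop
   vertex 1.2 4.3 1.7
   vertex 4.3 0.6 2.8
   vertex 0.5 0.3 1.5
  endloop
 endfacet
 facet normal 0.484 0.149 -0.862
  outer loop
   vertex 1.2 4.3 1.7
   vertex 4.9 5.0 3.9
   vertex 4.3 0.6 2.8
  endloop
 endfacet
 facet normal -0.283 0.466 0.838
  outer loop
   vertex 2.2 2.7 4.5
   vertex 4.9 3.8 4.8
   vertex 2.3 4.2 3.7
  endloop
 endfacet
 facet normal -0.069 -0.101 0.992
  outer loop
   vertex 2.2 2.7 4.5
   vertex 4.4 1.2 4.5
   vertex 4.9 3.8 4.8
  endloop
 endfacet
 facet normal -0.905 0.138 0.402
  outer loop
   vertex 2.2 2.7 4.5
   vertex 1.2 4.3 1.7
   vertex 0.5 0.3 1.5
  endloop
 endfacet
 facet normal -0.828 0.306 0.470
  outer loop
   vertex 2.2 2.7 4.5
   vertex 2.3 4.2 3.7
   vertex 1.2 4.3 1.7
  endloop
 endfacet
 facet normal -0.791 -0.173 0.587
  outer loop
   vertex 1.8 0.8 3.4
   vertex 2.2 2.7 4.5
   vertex 0.5 0.3 1.5
  endloop
 endfacet
 facet normal -0.294 -0.432 0.853
  outer loop
   vertex 1.8 0.8 3.4
   vertex 4.4 1.2 4.5
   vertex 2.2 2.7 4.5
  endloop
 endfacet
 facet normal -0.014 -0.965 0.263
  outer loop
   vertex 1.8 0.8 3.4
   vertex 0.5 0.3 1.5
   vertex 4.3 0.6 2.8
  endloop
 endfacet
 facet normal 0.004 -0.943 0.333
  outer loop
   vertex 1.8 0.8 3.4
   vertex 4.3 0.6 2.8
   vertex 4.4 1.2 4.5
  endloop
 endfacet
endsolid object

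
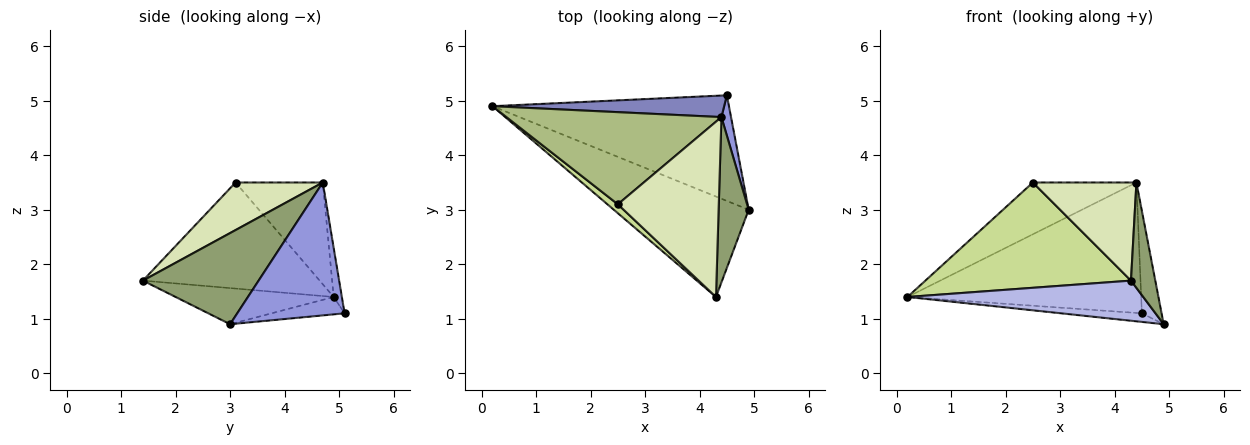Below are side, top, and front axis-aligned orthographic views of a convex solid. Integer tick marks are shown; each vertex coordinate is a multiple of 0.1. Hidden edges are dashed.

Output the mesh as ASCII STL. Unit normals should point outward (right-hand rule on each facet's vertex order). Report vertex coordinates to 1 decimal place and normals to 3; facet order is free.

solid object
 facet normal -0.073 0.081 -0.994
  outer loop
   vertex 4.5 5.1 1.1
   vertex 4.9 3.0 0.9
   vertex 0.2 4.9 1.4
  endloop
 endfacet
 facet normal -0.034 0.986 0.163
  outer loop
   vertex 4.4 4.7 3.5
   vertex 4.5 5.1 1.1
   vertex 0.2 4.9 1.4
  endloop
 endfacet
 facet normal 0.981 0.180 0.071
  outer loop
   vertex 4.4 4.7 3.5
   vertex 4.9 3.0 0.9
   vertex 4.5 5.1 1.1
  endloop
 endfacet
 facet normal -0.241 -0.360 -0.901
  outer loop
   vertex 4.3 1.4 1.7
   vertex 0.2 4.9 1.4
   vertex 4.9 3.0 0.9
  endloop
 endfacet
 facet normal 0.931 -0.196 0.307
  outer loop
   vertex 4.3 1.4 1.7
   vertex 4.9 3.0 0.9
   vertex 4.4 4.7 3.5
  endloop
 endfacet
 facet normal -0.381 0.453 0.806
  outer loop
   vertex 2.5 3.1 3.5
   vertex 4.4 4.7 3.5
   vertex 0.2 4.9 1.4
  endloop
 endfacet
 facet normal -0.651 -0.757 0.064
  outer loop
   vertex 2.5 3.1 3.5
   vertex 0.2 4.9 1.4
   vertex 4.3 1.4 1.7
  endloop
 endfacet
 facet normal 0.380 -0.452 0.807
  outer loop
   vertex 2.5 3.1 3.5
   vertex 4.3 1.4 1.7
   vertex 4.4 4.7 3.5
  endloop
 endfacet
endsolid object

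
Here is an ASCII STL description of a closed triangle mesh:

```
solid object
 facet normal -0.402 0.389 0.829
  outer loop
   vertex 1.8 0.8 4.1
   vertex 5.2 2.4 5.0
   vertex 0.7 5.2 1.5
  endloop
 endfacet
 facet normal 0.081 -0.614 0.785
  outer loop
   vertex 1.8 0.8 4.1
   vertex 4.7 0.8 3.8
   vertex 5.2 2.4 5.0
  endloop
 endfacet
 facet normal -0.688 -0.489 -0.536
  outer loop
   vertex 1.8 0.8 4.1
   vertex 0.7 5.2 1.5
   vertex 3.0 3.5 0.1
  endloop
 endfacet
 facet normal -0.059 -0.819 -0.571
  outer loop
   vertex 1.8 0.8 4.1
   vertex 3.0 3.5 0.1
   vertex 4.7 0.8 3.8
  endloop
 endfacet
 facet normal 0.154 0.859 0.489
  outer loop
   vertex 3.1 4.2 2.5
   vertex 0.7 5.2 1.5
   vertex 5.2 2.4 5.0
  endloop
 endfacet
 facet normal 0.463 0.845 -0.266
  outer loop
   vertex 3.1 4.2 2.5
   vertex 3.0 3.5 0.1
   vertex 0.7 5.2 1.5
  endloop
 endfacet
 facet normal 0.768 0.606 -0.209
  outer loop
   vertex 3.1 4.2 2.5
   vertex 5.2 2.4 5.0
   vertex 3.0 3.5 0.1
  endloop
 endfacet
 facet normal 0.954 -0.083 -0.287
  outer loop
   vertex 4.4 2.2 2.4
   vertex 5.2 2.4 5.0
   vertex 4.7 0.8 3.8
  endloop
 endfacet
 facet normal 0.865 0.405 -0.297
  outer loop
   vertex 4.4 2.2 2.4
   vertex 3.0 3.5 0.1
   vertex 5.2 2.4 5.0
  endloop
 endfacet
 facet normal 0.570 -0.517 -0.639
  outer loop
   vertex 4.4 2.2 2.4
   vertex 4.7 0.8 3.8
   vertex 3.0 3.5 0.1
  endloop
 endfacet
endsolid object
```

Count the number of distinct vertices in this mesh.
7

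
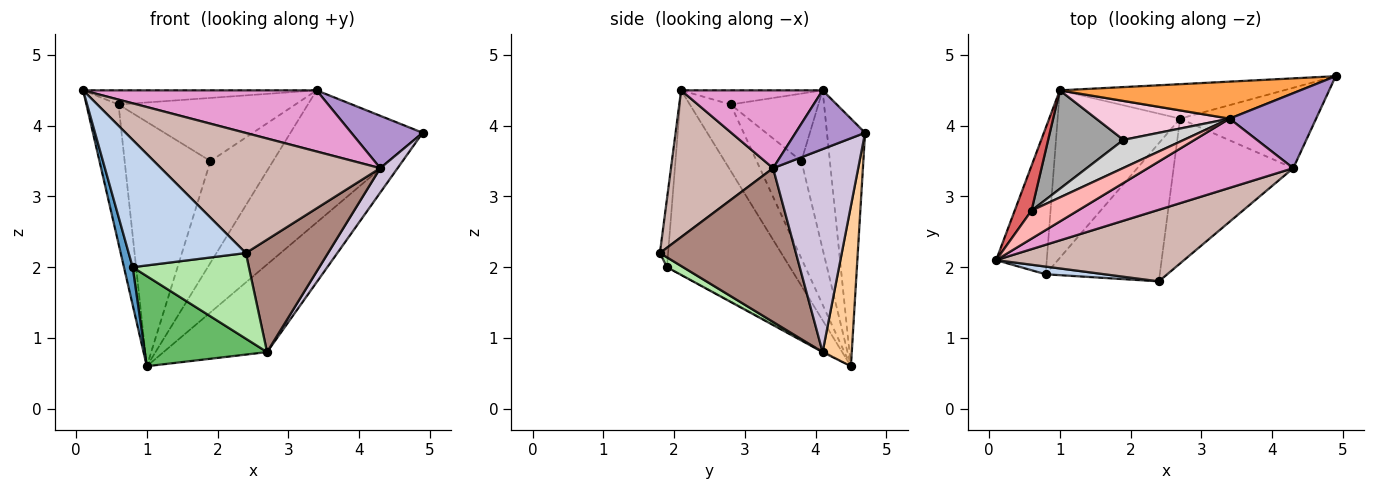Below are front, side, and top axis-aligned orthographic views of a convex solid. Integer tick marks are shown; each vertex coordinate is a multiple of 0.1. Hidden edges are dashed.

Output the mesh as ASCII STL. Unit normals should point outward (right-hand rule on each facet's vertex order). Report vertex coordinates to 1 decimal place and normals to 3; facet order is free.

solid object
 facet normal -0.962 -0.068 -0.264
  outer loop
   vertex 0.8 1.9 2.0
   vertex 0.1 2.1 4.5
   vertex 1.0 4.5 0.6
  endloop
 endfacet
 facet normal -0.070 -0.996 0.060
  outer loop
   vertex 0.8 1.9 2.0
   vertex 2.4 1.8 2.2
   vertex 0.1 2.1 4.5
  endloop
 endfacet
 facet normal -0.267 0.928 0.260
  outer loop
   vertex 3.4 4.1 4.5
   vertex 4.9 4.7 3.9
   vertex 1.0 4.5 0.6
  endloop
 endfacet
 facet normal 0.253 0.900 -0.354
  outer loop
   vertex 2.7 4.1 0.8
   vertex 1.0 4.5 0.6
   vertex 4.9 4.7 3.9
  endloop
 endfacet
 facet normal -0.008 -0.474 -0.881
  outer loop
   vertex 2.7 4.1 0.8
   vertex 0.8 1.9 2.0
   vertex 1.0 4.5 0.6
  endloop
 endfacet
 facet normal 0.073 -0.525 -0.848
  outer loop
   vertex 2.7 4.1 0.8
   vertex 2.4 1.8 2.2
   vertex 0.8 1.9 2.0
  endloop
 endfacet
 facet normal -0.771 0.606 0.195
  outer loop
   vertex 0.6 2.8 4.3
   vertex 1.0 4.5 0.6
   vertex 0.1 2.1 4.5
  endloop
 endfacet
 facet normal -0.263 0.434 0.862
  outer loop
   vertex 0.6 2.8 4.3
   vertex 0.1 2.1 4.5
   vertex 3.4 4.1 4.5
  endloop
 endfacet
 facet normal 0.487 -0.500 0.716
  outer loop
   vertex 4.3 3.4 3.4
   vertex 4.9 4.7 3.9
   vertex 3.4 4.1 4.5
  endloop
 endfacet
 facet normal 0.819 -0.167 -0.549
  outer loop
   vertex 4.3 3.4 3.4
   vertex 2.7 4.1 0.8
   vertex 4.9 4.7 3.9
  endloop
 endfacet
 facet normal 0.712 -0.430 -0.554
  outer loop
   vertex 4.3 3.4 3.4
   vertex 2.4 1.8 2.2
   vertex 2.7 4.1 0.8
  endloop
 endfacet
 facet normal 0.371 -0.798 0.475
  outer loop
   vertex 4.3 3.4 3.4
   vertex 0.1 2.1 4.5
   vertex 2.4 1.8 2.2
  endloop
 endfacet
 facet normal 0.372 -0.614 0.696
  outer loop
   vertex 4.3 3.4 3.4
   vertex 3.4 4.1 4.5
   vertex 0.1 2.1 4.5
  endloop
 endfacet
 facet normal -0.391 0.860 0.329
  outer loop
   vertex 1.9 3.8 3.5
   vertex 3.4 4.1 4.5
   vertex 1.0 4.5 0.6
  endloop
 endfacet
 facet normal -0.435 0.835 0.337
  outer loop
   vertex 1.9 3.8 3.5
   vertex 1.0 4.5 0.6
   vertex 0.6 2.8 4.3
  endloop
 endfacet
 facet normal -0.413 0.832 0.370
  outer loop
   vertex 1.9 3.8 3.5
   vertex 0.6 2.8 4.3
   vertex 3.4 4.1 4.5
  endloop
 endfacet
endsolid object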